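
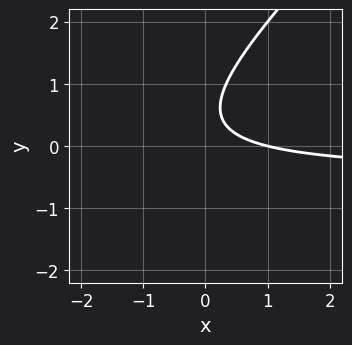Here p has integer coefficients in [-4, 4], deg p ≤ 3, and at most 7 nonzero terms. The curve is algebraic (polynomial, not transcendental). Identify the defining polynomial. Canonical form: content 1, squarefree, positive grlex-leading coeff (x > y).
2*x*y - 2*y^2 + x + 2*y - 1

deg p = 2. No degree-1 curve has this shape.
Checking where it meets the axes: no y-intercept at any integer in the box; it crosses the x-axis at the gridline x = 1.
Putting this together gives p.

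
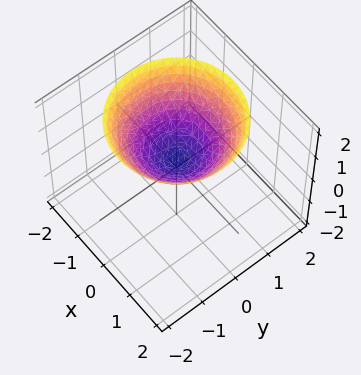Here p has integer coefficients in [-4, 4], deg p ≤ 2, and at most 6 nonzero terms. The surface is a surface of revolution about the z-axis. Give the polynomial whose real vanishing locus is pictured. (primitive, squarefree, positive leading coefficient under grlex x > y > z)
(a) The degree is 2 — no degree-1 surface has this shape.
(b) Symmetries: rotational symmetry about the z-axis ⇒ p depends on x, y only through x² + y².
(c) Against the integer gridlines: it misses every integer gridline on the y-axis; a circular section at z = 1 has radius exactly 1; the surface avoids every integer x-axis point in the box.
(d) Matching integer coefficients to the picture gives p.

2*x^2 + 2*y^2 - 3*z + 1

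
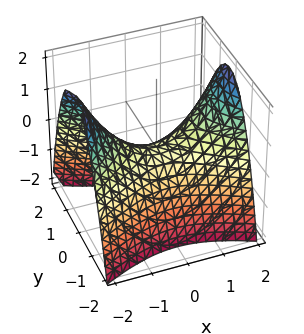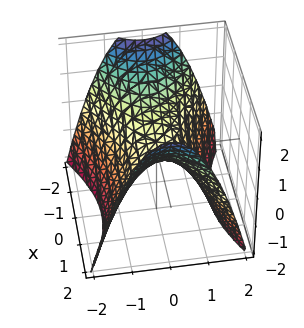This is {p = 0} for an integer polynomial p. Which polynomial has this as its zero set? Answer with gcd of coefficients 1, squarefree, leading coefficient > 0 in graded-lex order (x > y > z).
x^2 - 2*y^2 - 2*z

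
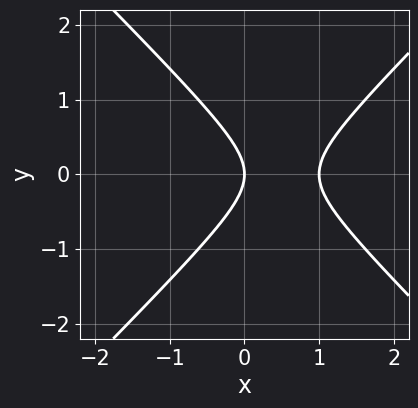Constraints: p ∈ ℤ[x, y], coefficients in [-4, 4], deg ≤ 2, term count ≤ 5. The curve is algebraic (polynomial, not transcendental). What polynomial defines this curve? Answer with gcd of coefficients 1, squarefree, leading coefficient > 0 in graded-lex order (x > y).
x^2 - y^2 - x

First, deg p = 2.
Next, symmetries: it's symmetric under y → −y, forcing even powers of y.
Next, from the visible intercepts: one y-axis crossing is at y = 0; among the integer gridlines, it crosses the x-axis at x ∈ {0, 1}.
Finally, assembling these constraints gives the stated polynomial.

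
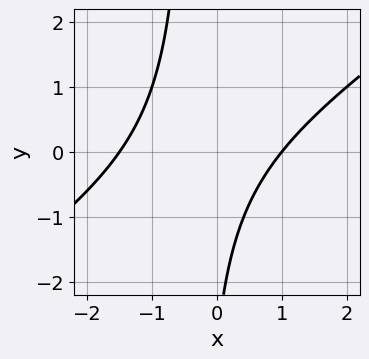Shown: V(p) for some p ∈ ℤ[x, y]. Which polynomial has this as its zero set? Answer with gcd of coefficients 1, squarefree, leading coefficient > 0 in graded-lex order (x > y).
2*x^2 - 3*x*y + x - y - 3

deg p = 2. No degree-1 curve has this shape.
From the axis intercepts and sections: one x-axis crossing is at x = 1; the curve avoids every integer y-axis point in the box.
Matching integer coefficients to the picture gives p.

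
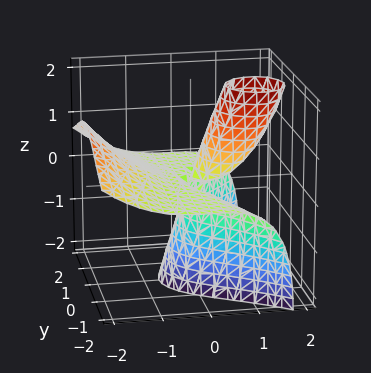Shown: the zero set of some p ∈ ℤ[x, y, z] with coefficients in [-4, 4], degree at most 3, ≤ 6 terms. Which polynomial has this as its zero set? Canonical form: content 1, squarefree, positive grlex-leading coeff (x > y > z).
x^3 + 2*y^2*z - 3*x*z + z^2

1. Degree: a generic line meets the surface in up to 3 points, so deg p = 3.
2. From the axis intercepts and sections: one z-axis crossing is at z = 0; one x-axis crossing is at x = 0; the visible y-axis segment lies entirely on the surface.
3. Assembling these constraints gives the stated polynomial.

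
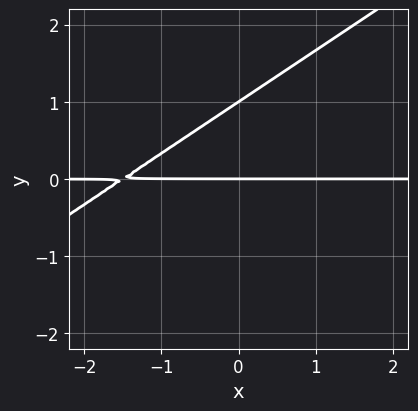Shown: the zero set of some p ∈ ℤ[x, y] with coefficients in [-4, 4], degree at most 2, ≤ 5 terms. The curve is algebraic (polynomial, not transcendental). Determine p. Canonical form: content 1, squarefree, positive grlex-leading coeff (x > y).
First, the degree is 2 — the shape is more complex than any degree-1 curve.
Then, observable constraints: every point of the x-axis in the box is on the curve; the y-axis gridline crossings are at y ∈ {0, 1}.
Finally, these observations pin down the coefficients.

2*x*y - 3*y^2 + 3*y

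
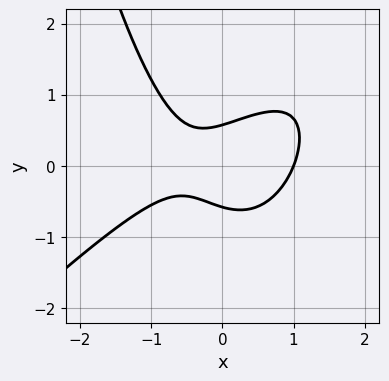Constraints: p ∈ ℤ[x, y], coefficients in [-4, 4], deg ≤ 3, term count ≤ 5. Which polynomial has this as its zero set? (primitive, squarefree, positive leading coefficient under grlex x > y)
2*x^3 - 2*x^2*y + 3*y^2 - x - 1

(a) The degree is 3 — the shape is more complex than any degree-2 curve.
(b) Checking where it meets the axes: it crosses the x-axis at the gridline x = 1.
(c) Solving for integer coefficients yields p as stated.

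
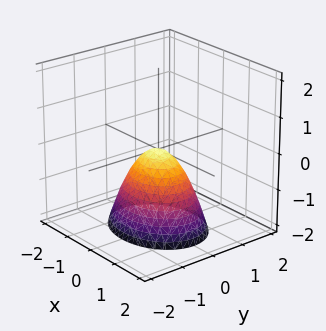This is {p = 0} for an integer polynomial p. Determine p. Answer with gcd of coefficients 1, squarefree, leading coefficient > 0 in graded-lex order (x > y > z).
deg p = 2. A paraboloid; a quadric.
Symmetries: it's symmetric under x → −x, forcing even powers of x; the y ↦ −y reflection is a symmetry, so y appears only in even powers.
From the axis intercepts and sections: one y-axis crossing is at y = 0; it crosses the z-axis at the gridline z = 0.
Fitting integer coefficients to these (and the overall shape) gives p.

2*x^2 + 3*y^2 + 2*z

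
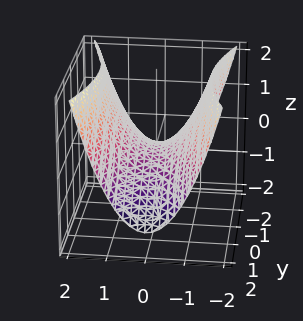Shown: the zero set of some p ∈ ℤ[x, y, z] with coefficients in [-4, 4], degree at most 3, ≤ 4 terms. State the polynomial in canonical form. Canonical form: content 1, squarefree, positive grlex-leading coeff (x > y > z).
3*x^2 - y^2 - 3*z

(a) Degree: a hyperbolic paraboloid; a quadric, so deg p = 2.
(b) Symmetries: it's symmetric under y → −y, forcing even powers of y; the x ↦ −x reflection is a symmetry, so x appears only in even powers.
(c) Against the integer gridlines: one y-axis crossing is at y = 0; one x-axis crossing is at x = 0.
(d) Assembling these constraints gives the stated polynomial.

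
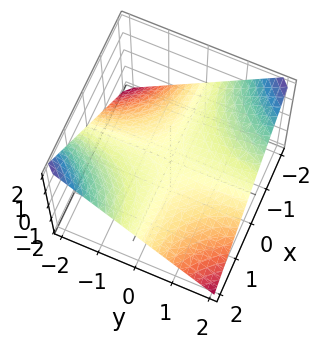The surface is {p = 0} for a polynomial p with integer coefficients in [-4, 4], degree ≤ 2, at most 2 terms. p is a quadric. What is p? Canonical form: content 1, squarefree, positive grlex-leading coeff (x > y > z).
x*y + 2*z

Degree: a hyperbolic paraboloid; a quadric, so deg p = 2.
From the axis intercepts and sections: the visible y-axis segment lies entirely on the surface; one z-axis crossing is at z = 0.
Together with the visible shape, these determine p as stated. Check: (-1, 0, 0) on the x-axis lies on the surface, and p(-1, 0, 0) = 0. ✓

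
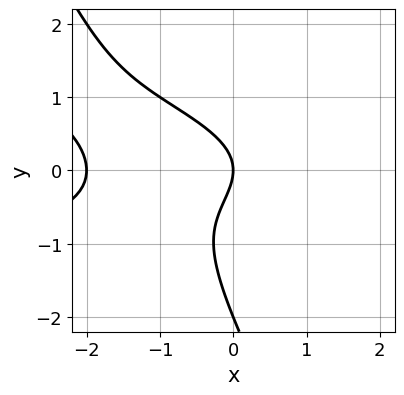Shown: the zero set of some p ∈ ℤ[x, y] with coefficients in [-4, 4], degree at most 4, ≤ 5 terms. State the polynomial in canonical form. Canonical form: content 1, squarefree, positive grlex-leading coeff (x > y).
2*x*y^2 + y^3 + x^2 + 2*y^2 + 2*x

1. The degree is 3 — a generic line meets the curve in up to 3 points.
2. From the visible intercepts: the y-axis gridline crossings are at y ∈ {-2, 0}; the x-axis gridline crossings are at x ∈ {-2, 0}.
3. Fitting integer coefficients to these (and the overall shape) gives p.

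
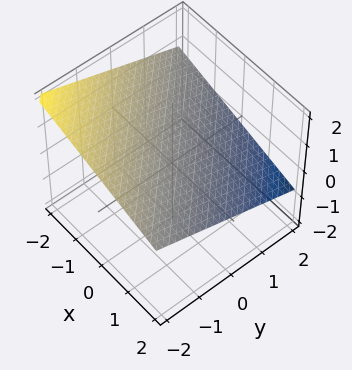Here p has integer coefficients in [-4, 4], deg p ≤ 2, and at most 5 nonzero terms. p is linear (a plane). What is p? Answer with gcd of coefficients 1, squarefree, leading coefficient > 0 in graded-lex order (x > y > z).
x + y + 3*z - 2

First, deg p = 1.
Then, checking where it meets the axes: it crosses the x-axis at the gridline x = 2; it crosses the y-axis at the gridline y = 2.
Finally, together with the visible shape, these determine p as stated.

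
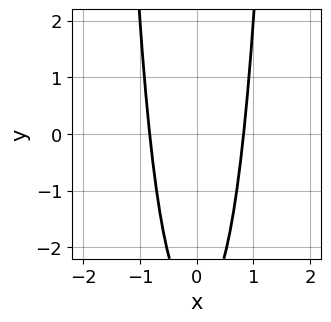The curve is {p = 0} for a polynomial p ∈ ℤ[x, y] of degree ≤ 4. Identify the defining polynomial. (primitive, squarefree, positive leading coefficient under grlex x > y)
2*x^4 + 3*x^2 - y - 3

(a) Degree: the shape is more complex than any degree-3 curve, so deg p = 4.
(b) Symmetries: the x ↦ −x reflection is a symmetry, so x appears only in even powers.
(c) Against the integer gridlines: the curve avoids every integer y-axis point in the box.
(d) The integer polynomial consistent with all of this is the stated p.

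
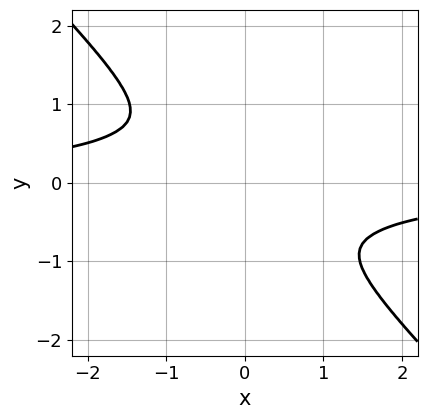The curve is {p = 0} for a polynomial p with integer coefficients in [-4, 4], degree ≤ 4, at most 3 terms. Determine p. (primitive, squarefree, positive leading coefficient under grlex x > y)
x^3*y + y^4 + x^2

(a) The degree is 4 — a generic line meets the curve in up to 4 points.
(b) Matching integer coefficients to the picture gives p.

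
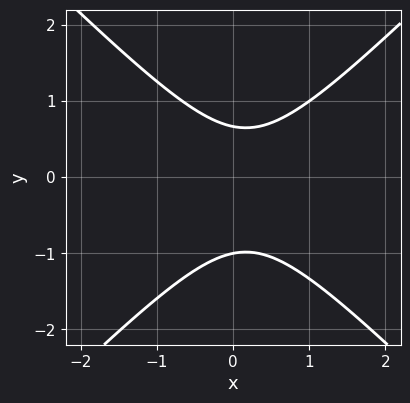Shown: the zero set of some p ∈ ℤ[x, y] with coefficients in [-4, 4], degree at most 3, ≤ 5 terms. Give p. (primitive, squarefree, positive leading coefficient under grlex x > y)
3*x^2 - 3*y^2 - x - y + 2

(a) deg p = 2. The shape is more complex than any degree-1 curve.
(b) From the axis intercepts and sections: no x-intercept at any integer in the box; one y-axis crossing is at y = -1.
(c) Solving for integer coefficients yields p as stated.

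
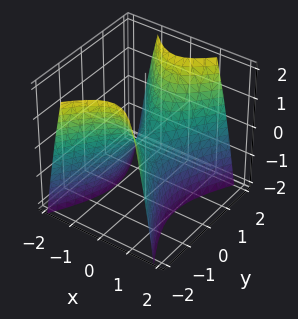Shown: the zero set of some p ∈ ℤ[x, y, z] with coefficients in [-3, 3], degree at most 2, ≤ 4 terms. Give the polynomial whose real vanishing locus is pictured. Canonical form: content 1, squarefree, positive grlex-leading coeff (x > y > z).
First, the degree is 2 — a saddle surface; a quadric.
Next, symmetries: the x ↦ −x reflection is a symmetry, so x appears only in even powers; mirror symmetry y ↦ −y ⇒ only even powers of y.
Next, reading off the gridlines: it meets the z-axis at z = 0 (among the integer gridlines); it meets the x-axis at x = 0 (among the integer gridlines); it crosses the y-axis at the gridline y = 0.
Finally, together with the visible shape, these determine p as stated.

2*x^2 - y^2 + z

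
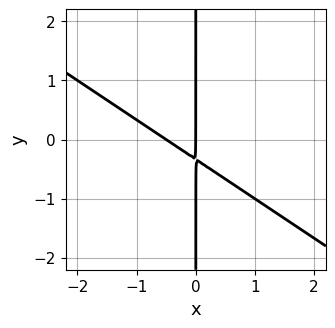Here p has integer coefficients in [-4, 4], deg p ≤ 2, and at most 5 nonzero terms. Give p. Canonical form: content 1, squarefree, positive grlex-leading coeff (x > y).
2*x^2 + 3*x*y + x

deg p = 2. The shape is more complex than any degree-1 curve.
From the axis intercepts and sections: one x-axis crossing is at x = 0; the visible y-axis segment lies entirely on the curve.
The integer polynomial consistent with all of this is the stated p.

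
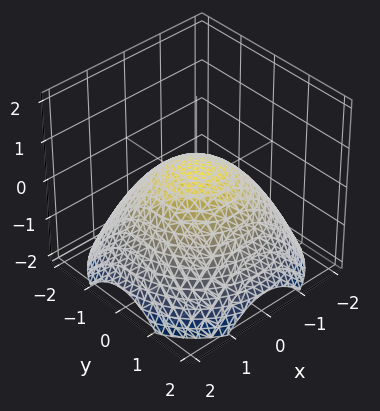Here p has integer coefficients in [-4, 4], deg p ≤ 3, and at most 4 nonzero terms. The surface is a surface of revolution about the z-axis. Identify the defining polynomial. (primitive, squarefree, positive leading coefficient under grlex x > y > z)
1. The degree is 2 — no degree-1 surface has this shape.
2. Symmetries: the surface is invariant under rotation about z: p = q(x² + y², z).
3. From the visible intercepts: among the integer gridlines, it crosses the x-axis at x ∈ {-1, 1}; the y-axis gridline crossings are at y ∈ {-1, 1}; a circular section at z = 0 has radius exactly 1.
4. Putting this together gives p.

x^2 + y^2 + 2*z - 1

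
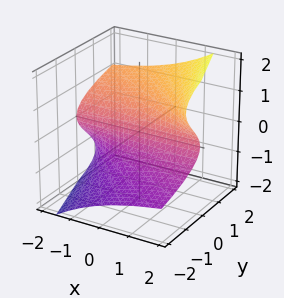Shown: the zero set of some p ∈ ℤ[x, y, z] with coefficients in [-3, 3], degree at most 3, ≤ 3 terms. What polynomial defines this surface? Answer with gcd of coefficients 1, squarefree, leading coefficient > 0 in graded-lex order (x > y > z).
2*x*z^2 - 2*z^3 + 3*y

1. Degree: a generic line meets the surface in up to 3 points, so deg p = 3.
2. Reading off the gridlines: the visible x-axis segment lies entirely on the surface; it meets the y-axis at y = 0 (among the integer gridlines); one z-axis crossing is at z = 0.
3. Fitting integer coefficients to these (and the overall shape) gives p.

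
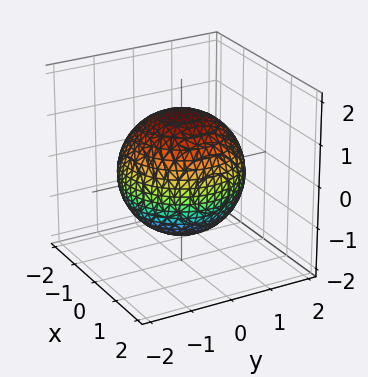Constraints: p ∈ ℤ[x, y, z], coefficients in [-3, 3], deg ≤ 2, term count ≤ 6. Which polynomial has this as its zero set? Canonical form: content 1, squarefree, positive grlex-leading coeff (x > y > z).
1. Degree: a closed, bounded, convex surface; a quadric, so deg p = 2.
2. By symmetry, the surface is invariant under rotation about z: p = q(x² + y², z); mirror symmetry z ↦ −z ⇒ only even powers of z.
3. Against the integer gridlines: a circular section at z = 1 has radius exactly 1.
4. The integer polynomial consistent with all of this is the stated p.

x^2 + y^2 + z^2 - 2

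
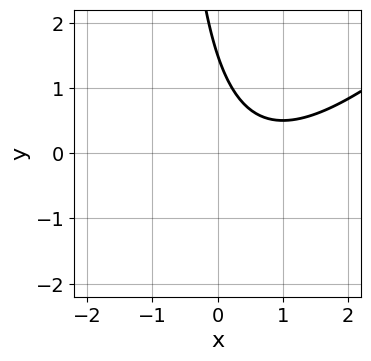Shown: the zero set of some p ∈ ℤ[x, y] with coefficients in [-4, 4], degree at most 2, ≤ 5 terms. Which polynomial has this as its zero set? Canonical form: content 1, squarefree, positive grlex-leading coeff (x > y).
2*x^2 - 2*x*y - 3*x - 2*y + 3

deg p = 2.
Against the integer gridlines: the curve avoids every integer x-axis point in the box.
Together with the visible shape, these determine p as stated.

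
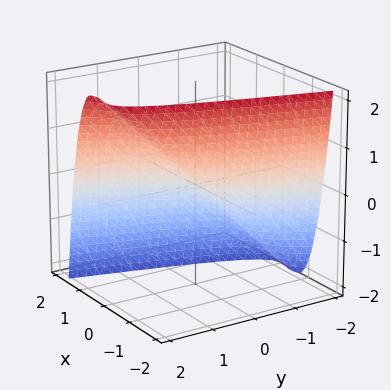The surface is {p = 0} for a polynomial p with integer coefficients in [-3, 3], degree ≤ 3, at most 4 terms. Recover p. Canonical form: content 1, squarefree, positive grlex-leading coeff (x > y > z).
deg p = 3. The shape is more complex than any degree-2 surface.
Against the integer gridlines: it crosses the z-axis at the gridline z = 0; it meets the x-axis at x = 0 (among the integer gridlines); it meets the y-axis at y = 0 (among the integer gridlines).
Together with the visible shape, these determine p as stated.

3*x^3 - x^2*y - 2*y + 2*z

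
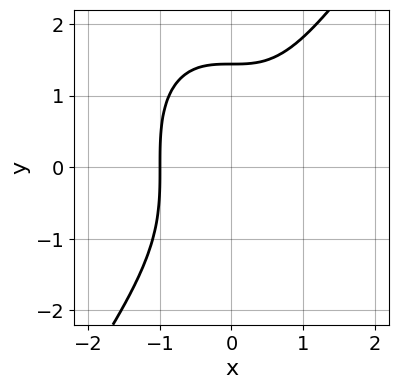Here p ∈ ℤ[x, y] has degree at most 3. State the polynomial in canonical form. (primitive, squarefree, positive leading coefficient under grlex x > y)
Degree: the shape is more complex than any degree-2 curve, so deg p = 3.
From the axis intercepts and sections: it meets the x-axis at x = -1 (among the integer gridlines).
Matching integer coefficients to the picture gives p.

3*x^3 - y^3 + 3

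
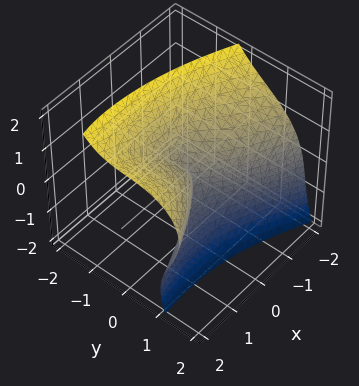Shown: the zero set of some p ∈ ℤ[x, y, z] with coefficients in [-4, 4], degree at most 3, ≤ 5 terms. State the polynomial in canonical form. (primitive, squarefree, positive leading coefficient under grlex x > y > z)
2*x*y*z - 3*y^3 - 3*y*z^2 - 2*z^3 + 2*x^2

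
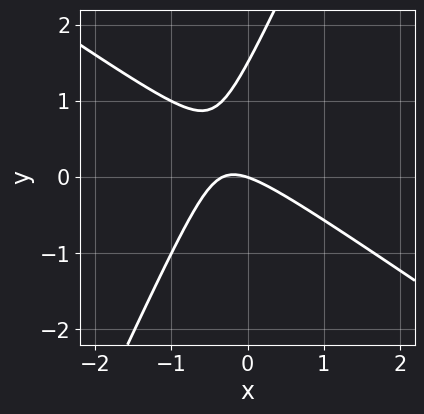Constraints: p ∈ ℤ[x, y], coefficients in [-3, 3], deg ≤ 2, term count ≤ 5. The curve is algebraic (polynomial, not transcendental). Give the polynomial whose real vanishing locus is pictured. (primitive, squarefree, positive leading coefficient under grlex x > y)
1. deg p = 2. A generic line meets the curve in up to 2 points.
2. Reading off the gridlines: it crosses the x-axis at the gridline x = 0; it meets the y-axis at y = 0 (among the integer gridlines).
3. Together with the visible shape, these determine p as stated.

3*x^2 + 3*x*y - 2*y^2 + x + 3*y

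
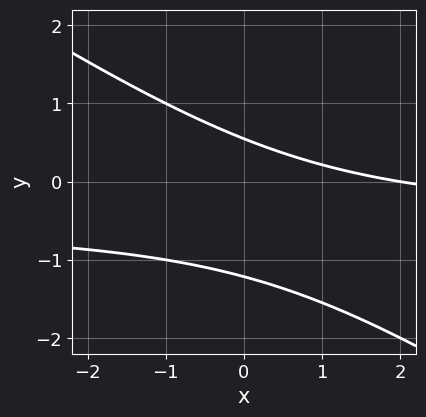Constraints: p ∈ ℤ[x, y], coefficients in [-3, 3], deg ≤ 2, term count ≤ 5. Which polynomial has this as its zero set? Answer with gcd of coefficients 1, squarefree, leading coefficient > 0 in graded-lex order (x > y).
2*x*y + 3*y^2 + x + 2*y - 2

First, degree: no degree-1 curve has this shape, so deg p = 2.
Then, from the visible intercepts: one x-axis crossing is at x = 2.
Finally, the integer polynomial consistent with all of this is the stated p.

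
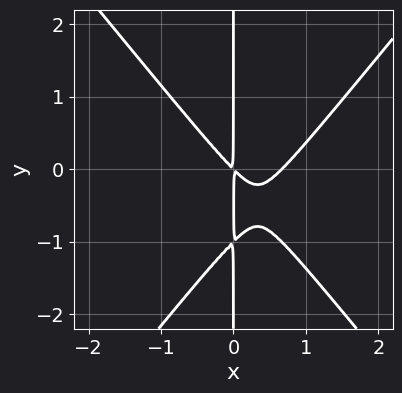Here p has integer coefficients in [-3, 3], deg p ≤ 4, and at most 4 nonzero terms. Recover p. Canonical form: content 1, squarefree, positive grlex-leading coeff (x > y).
First, deg p = 3.
Then, observable constraints: the visible y-axis segment lies entirely on the curve.
Finally, solving for integer coefficients yields p as stated.

3*x^3 - 2*x*y^2 - 2*x^2 - 2*x*y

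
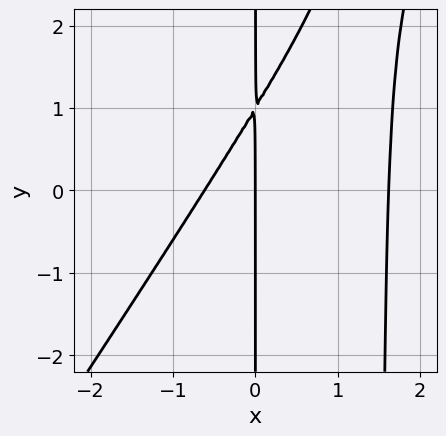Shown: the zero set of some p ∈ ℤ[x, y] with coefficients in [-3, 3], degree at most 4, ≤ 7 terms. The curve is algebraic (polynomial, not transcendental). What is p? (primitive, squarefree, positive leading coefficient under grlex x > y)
3*x^3 - 2*x^2*y - 3*x^2 + 3*x*y - 3*x

First, the degree is 3 — a generic line meets the curve in up to 3 points.
Then, checking where it meets the axes: it crosses the x-axis at the gridline x = 0; the visible y-axis segment lies entirely on the curve.
Finally, the integer polynomial consistent with all of this is the stated p.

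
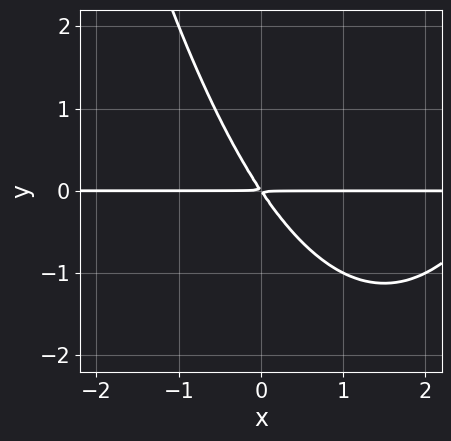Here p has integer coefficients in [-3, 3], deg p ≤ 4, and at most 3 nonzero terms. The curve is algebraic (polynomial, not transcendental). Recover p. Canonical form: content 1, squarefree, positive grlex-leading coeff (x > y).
First, deg p = 3. No degree-2 curve has this shape.
Then, from the visible intercepts: every point of the x-axis in the box is on the curve.
Finally, the integer polynomial consistent with all of this is the stated p.

x^2*y - 3*x*y - 2*y^2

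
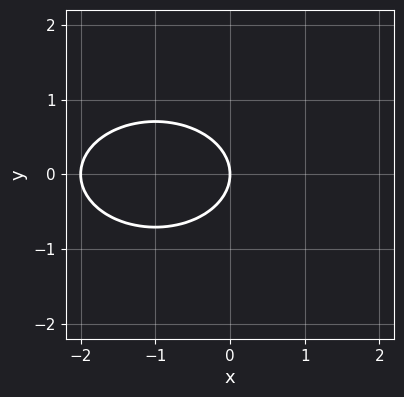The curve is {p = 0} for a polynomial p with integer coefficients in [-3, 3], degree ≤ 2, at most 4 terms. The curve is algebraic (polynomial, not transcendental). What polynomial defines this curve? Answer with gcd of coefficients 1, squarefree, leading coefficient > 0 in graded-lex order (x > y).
x^2 + 2*y^2 + 2*x

Degree: a generic line meets the curve in up to 2 points, so deg p = 2.
Symmetries: the y ↦ −y reflection is a symmetry, so y appears only in even powers.
Reading off the gridlines: among the integer gridlines, it crosses the x-axis at x ∈ {-2, 0}; it crosses the y-axis at the gridline y = 0.
Putting this together gives p.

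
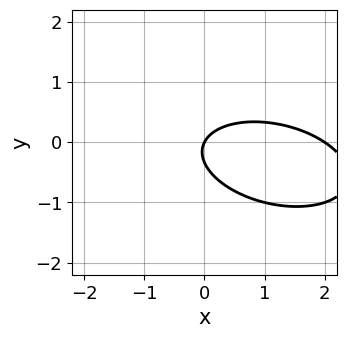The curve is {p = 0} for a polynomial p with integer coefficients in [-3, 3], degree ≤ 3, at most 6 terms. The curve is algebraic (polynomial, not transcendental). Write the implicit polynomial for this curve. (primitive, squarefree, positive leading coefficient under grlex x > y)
(a) deg p = 2.
(b) From the axis intercepts and sections: one y-axis crossing is at y = 0; among the integer gridlines, it crosses the x-axis at x ∈ {0, 2}.
(c) These observations pin down the coefficients.

x^2 + x*y + 3*y^2 - 2*x + y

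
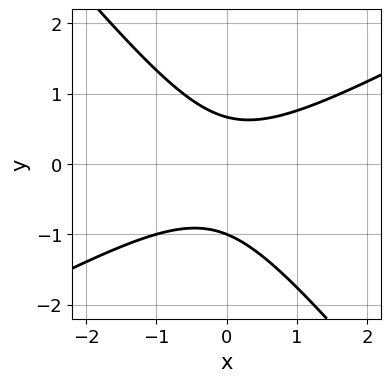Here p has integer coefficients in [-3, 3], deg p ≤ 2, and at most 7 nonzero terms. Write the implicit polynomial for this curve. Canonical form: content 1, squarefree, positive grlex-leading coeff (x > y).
(a) Degree: a generic line meets the curve in up to 2 points, so deg p = 2.
(b) Checking where it meets the axes: it crosses the y-axis at the gridline y = -1; the curve avoids every integer x-axis point in the box.
(c) The integer polynomial consistent with all of this is the stated p.

2*x^2 - 2*x*y - 3*y^2 - y + 2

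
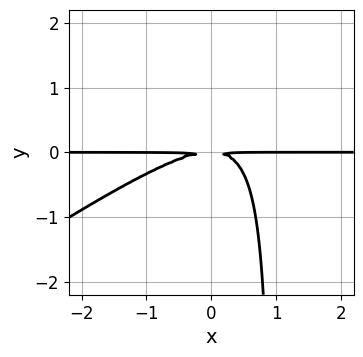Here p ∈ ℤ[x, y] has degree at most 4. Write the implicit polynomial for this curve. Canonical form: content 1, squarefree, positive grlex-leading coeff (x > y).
1. Degree: a generic line meets the curve in up to 3 points, so deg p = 3.
2. Against the integer gridlines: every point of the x-axis in the box is on the curve.
3. The integer polynomial consistent with all of this is the stated p.

2*x^2*y - 3*x*y^2 + 3*y^2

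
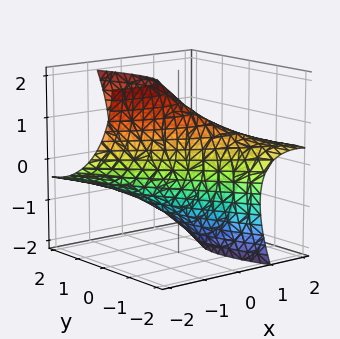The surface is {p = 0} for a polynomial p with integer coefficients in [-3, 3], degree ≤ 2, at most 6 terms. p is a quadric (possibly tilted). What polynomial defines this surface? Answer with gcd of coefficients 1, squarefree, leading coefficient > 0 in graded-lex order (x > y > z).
x^2 + 2*x*y + 2*x*z + y^2 + z^2 - 2

deg p = 2.
Putting this together gives p.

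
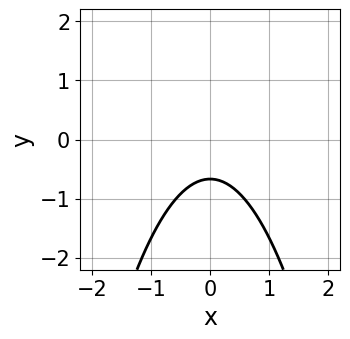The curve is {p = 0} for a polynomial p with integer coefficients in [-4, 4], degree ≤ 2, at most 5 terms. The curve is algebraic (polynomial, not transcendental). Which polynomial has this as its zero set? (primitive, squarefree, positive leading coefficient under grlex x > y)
First, the degree is 2 — no degree-1 curve has this shape.
Next, symmetries: the x ↦ −x reflection is a symmetry, so x appears only in even powers.
Next, observable constraints: the curve avoids every integer x-axis point in the box.
Finally, solving for integer coefficients yields p as stated.

3*x^2 + 3*y + 2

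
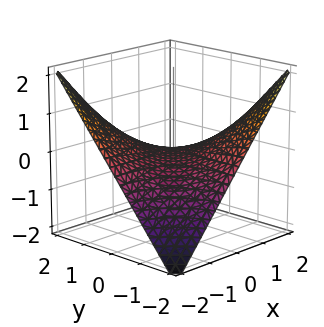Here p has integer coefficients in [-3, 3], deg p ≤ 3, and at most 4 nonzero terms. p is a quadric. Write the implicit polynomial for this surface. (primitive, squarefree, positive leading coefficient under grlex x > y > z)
x*y + 2*z

First, degree: a saddle surface; a quadric, so deg p = 2.
Next, from the visible intercepts: it crosses the z-axis at the gridline z = 0; every point of the x-axis in the box is on the surface; the visible y-axis segment lies entirely on the surface.
Finally, assembling these constraints gives the stated polynomial.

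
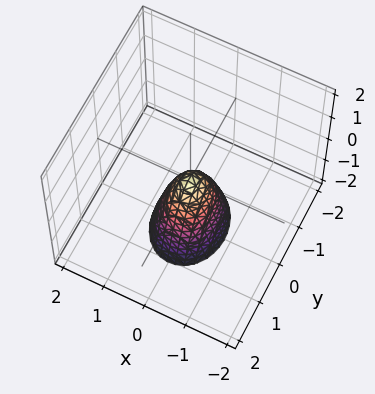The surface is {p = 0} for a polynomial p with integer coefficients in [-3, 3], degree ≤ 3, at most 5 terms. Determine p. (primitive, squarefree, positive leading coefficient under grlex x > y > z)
3*x^2 + 2*y^2 + z

Degree: a single bowl opening along one axis; a quadric, so deg p = 2.
Symmetries: the y ↦ −y reflection is a symmetry, so y appears only in even powers; the x ↦ −x reflection is a symmetry, so x appears only in even powers.
Checking where it meets the axes: it meets the x-axis at x = 0 (among the integer gridlines); it meets the y-axis at y = 0 (among the integer gridlines); it crosses the z-axis at the gridline z = 0.
Putting this together gives p.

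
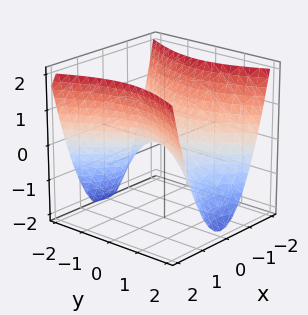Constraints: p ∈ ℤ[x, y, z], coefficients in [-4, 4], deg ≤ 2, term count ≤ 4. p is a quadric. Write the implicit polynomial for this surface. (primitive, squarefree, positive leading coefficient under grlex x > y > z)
2*x^2 - y^2 - 2*z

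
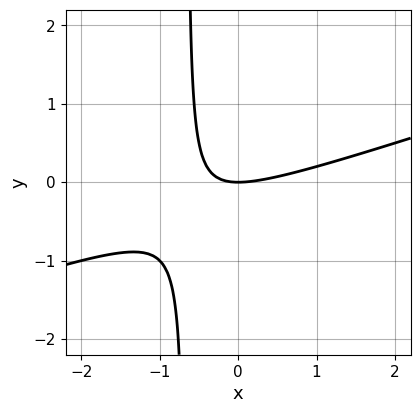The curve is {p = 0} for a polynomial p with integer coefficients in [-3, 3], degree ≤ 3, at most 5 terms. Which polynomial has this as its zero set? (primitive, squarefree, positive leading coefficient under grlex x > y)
x^2 - 3*x*y - 2*y

(a) deg p = 2.
(b) Checking where it meets the axes: it crosses the x-axis at the gridline x = 0; it crosses the y-axis at the gridline y = 0.
(c) Putting this together gives p.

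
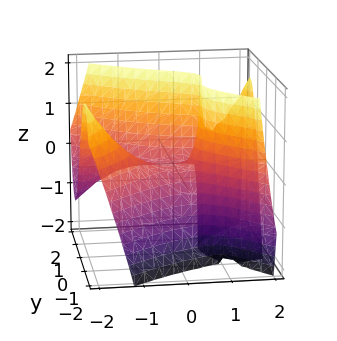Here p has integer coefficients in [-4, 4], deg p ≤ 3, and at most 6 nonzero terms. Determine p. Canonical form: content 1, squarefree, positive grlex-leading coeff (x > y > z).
deg p = 3. The shape is more complex than any degree-2 surface.
Observable constraints: it meets the z-axis at z = 0 (among the integer gridlines); the visible x-axis segment lies entirely on the surface; it crosses the y-axis at the gridline y = 0.
The integer polynomial consistent with all of this is the stated p.

3*x^2*y - 3*y^3 - 3*x*z - 2*y^2 + 2*z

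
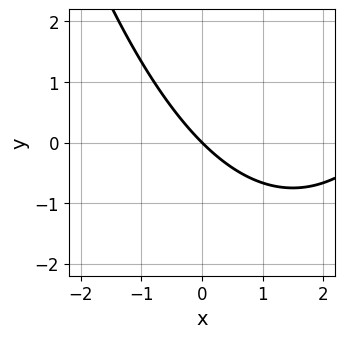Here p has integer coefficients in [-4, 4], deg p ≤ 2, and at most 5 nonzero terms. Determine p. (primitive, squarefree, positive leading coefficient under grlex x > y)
deg p = 2. The shape is more complex than any degree-1 curve.
Against the integer gridlines: one x-axis crossing is at x = 0; it meets the y-axis at y = 0 (among the integer gridlines).
Matching integer coefficients to the picture gives p.

x^2 - 3*x - 3*y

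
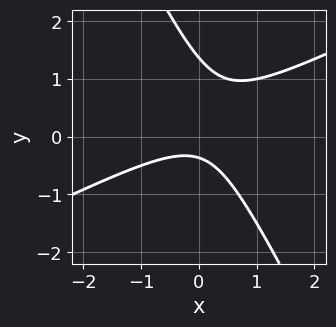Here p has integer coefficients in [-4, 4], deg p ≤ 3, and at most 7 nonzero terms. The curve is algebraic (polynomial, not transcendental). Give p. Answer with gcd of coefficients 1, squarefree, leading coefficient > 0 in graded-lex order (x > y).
2*x^2 - 3*x*y - 2*y^2 + 2*y + 1

Degree: no degree-1 curve has this shape, so deg p = 2.
Against the integer gridlines: no x-intercept at any integer in the box.
Matching integer coefficients to the picture gives p.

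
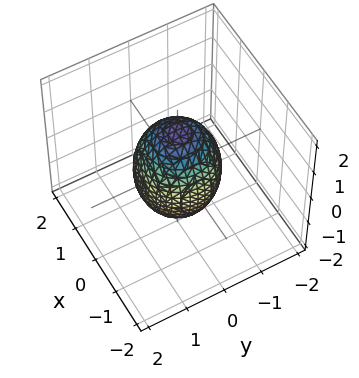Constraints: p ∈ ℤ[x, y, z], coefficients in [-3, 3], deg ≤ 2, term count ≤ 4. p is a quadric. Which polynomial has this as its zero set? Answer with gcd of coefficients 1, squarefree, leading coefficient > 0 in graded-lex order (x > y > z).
1. Degree: bounded and convex; a quadric, so deg p = 2.
2. Symmetries: it's symmetric under z → −z, forcing even powers of z; rotational symmetry about the z-axis ⇒ p depends on x, y only through x² + y².
3. Reading off the gridlines: among the integer gridlines, it crosses the y-axis at y ∈ {-1, 1}; a circular section at z = 1 has radius between 0 and 1.
4. Matching integer coefficients to the picture gives p.

2*x^2 + 2*y^2 + z^2 - 2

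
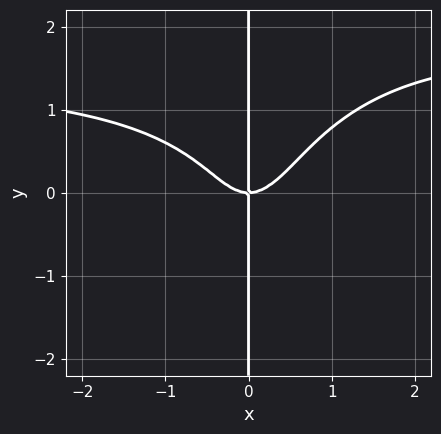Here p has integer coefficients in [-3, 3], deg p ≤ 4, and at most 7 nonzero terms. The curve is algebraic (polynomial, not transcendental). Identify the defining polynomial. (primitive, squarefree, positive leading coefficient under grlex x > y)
1. The degree is 4 — the shape is more complex than any degree-3 curve.
2. Reading off the gridlines: it meets the x-axis at x = 0 (among the integer gridlines); every point of the y-axis in the box is on the curve.
3. Putting this together gives p.

2*x^3*y - x^2*y^2 + x*y^3 - 3*x^3 + 2*x*y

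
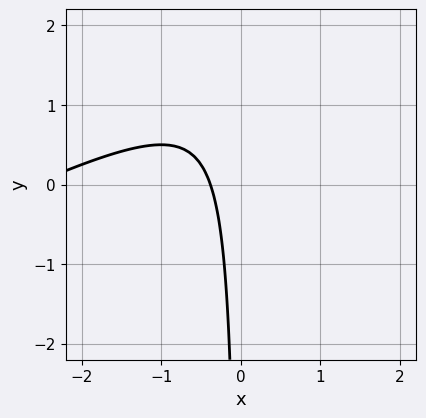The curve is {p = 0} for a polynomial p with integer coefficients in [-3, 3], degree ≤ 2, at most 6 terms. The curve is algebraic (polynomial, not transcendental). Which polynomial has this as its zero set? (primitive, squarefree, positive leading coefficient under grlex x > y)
x^2 - 2*x*y + 3*x + 1

1. The degree is 2 — the shape is more complex than any degree-1 curve.
2. Reading off the gridlines: it misses every integer gridline on the y-axis.
3. Fitting integer coefficients to these (and the overall shape) gives p.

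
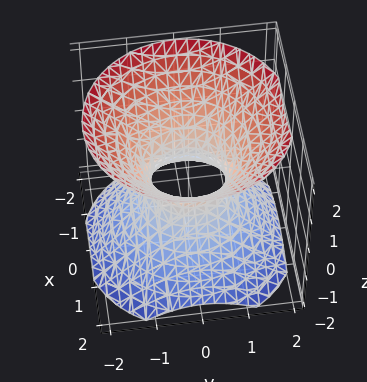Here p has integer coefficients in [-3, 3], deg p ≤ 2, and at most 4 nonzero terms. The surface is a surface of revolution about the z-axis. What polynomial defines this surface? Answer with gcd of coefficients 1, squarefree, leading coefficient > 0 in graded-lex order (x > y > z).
3*x^2 + 3*y^2 - 3*z^2 - 2

1. Degree: a generic line meets the surface in up to 2 points, so deg p = 2.
2. Symmetries: the surface is invariant under rotation about z: p = q(x² + y², z).
3. Against the integer gridlines: it misses every integer gridline on the z-axis; a circular section at z = 0 has radius between 0 and 1.
4. Putting this together gives p.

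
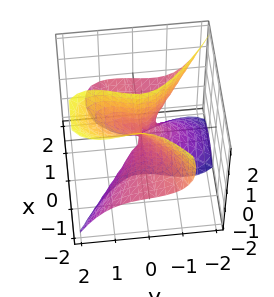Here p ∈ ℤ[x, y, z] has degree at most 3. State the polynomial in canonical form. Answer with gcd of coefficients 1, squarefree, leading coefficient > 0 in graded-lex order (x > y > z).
3*x^2*z + 2*x*z^2 + 2*y^3 - 2*y^2*z - x*y

1. The degree is 3 — no degree-2 surface has this shape.
2. From the axis intercepts and sections: it crosses the y-axis at the gridline y = 0; every point of the z-axis in the box is on the surface; the visible x-axis segment lies entirely on the surface.
3. Matching integer coefficients to the picture gives p.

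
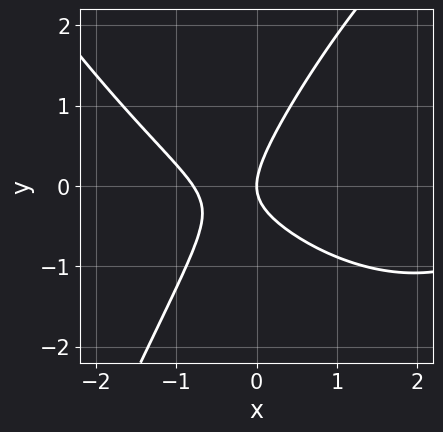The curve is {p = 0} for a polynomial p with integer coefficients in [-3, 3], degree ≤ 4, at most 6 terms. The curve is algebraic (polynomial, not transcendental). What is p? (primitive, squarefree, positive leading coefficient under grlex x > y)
1. deg p = 3. A generic line meets the curve in up to 3 points.
2. Observable constraints: one x-axis crossing is at x = 0; it crosses the y-axis at the gridline y = 0.
3. Solving for integer coefficients yields p as stated.

x^3 - 3*x^2 - 3*x*y + 3*y^2 - 3*x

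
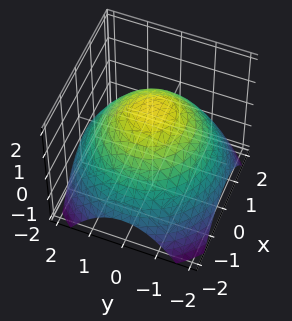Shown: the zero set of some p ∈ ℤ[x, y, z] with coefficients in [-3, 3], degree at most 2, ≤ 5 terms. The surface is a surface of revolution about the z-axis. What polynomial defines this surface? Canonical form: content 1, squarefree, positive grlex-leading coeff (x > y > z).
1. deg p = 2. The shape is more complex than any degree-1 surface.
2. Symmetries: rotational symmetry about the z-axis ⇒ p depends on x, y only through x² + y².
3. Checking where it meets the axes: a circular section at z = 0 has radius between 1 and 2.
4. Fitting integer coefficients to these (and the overall shape) gives p.

x^2 + y^2 + 2*z - 3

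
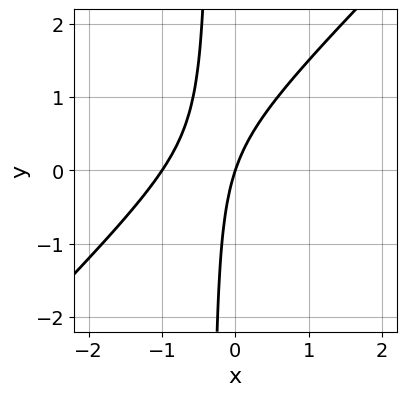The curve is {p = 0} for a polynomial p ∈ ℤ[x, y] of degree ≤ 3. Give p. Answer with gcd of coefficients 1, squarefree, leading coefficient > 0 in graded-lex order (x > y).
3*x^2 - 3*x*y + 3*x - y

Degree: the shape is more complex than any degree-1 curve, so deg p = 2.
Reading off the gridlines: one y-axis crossing is at y = 0; the x-axis gridline crossings are at x ∈ {-1, 0}.
The integer polynomial consistent with all of this is the stated p.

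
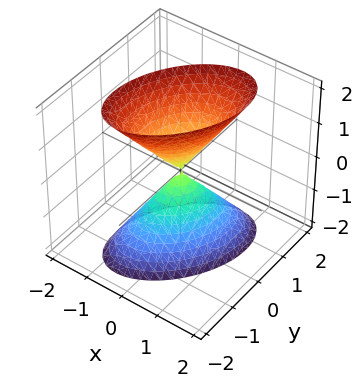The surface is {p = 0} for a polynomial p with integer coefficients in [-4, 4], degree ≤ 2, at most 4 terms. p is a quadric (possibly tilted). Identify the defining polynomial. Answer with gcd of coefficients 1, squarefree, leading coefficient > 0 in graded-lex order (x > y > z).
3*x^2 - 2*x*y + 2*y^2 - z^2

First, I count 2 distinct pieces. They look like related sheets of one shape, so recover p as a whole.
Then, deg p = 2. No degree-1 surface has this shape.
Then, reading off the gridlines: it crosses the x-axis at the gridline x = 0; it meets the y-axis at y = 0 (among the integer gridlines).
Finally, matching integer coefficients to the picture gives p.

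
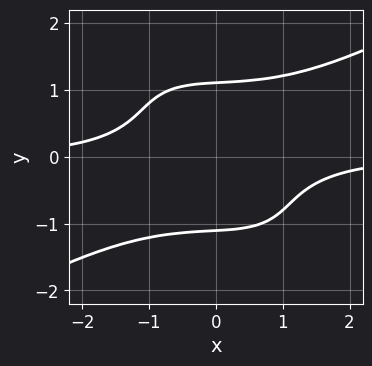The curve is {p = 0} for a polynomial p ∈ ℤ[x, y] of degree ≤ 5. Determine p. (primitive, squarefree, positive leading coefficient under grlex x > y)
x^3*y - 2*x*y^3 - 2*y^4 + 3*x*y + 3

Degree: the shape is more complex than any degree-3 curve, so deg p = 4.
Checking where it meets the axes: it misses every integer gridline on the x-axis.
The integer polynomial consistent with all of this is the stated p.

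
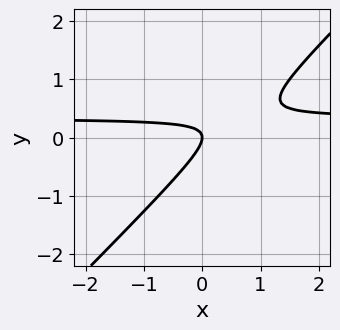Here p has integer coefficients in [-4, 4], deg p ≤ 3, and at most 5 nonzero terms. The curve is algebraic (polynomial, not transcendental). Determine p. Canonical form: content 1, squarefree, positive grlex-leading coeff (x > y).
First, degree: a generic line meets the curve in up to 2 points, so deg p = 2.
Then, against the integer gridlines: it meets the x-axis at x = 0 (among the integer gridlines); it crosses the y-axis at the gridline y = 0.
Finally, these observations pin down the coefficients.

3*x*y - 3*y^2 - x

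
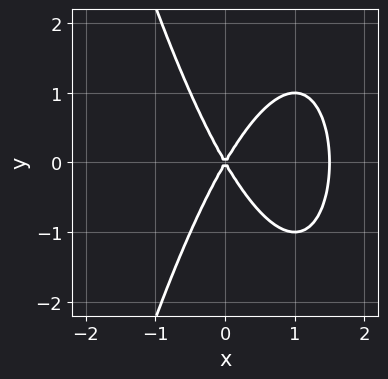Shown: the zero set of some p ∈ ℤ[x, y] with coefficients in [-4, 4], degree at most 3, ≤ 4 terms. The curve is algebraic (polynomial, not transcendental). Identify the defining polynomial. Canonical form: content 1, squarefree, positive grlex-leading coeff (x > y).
1. deg p = 3. The shape is more complex than any degree-2 curve.
2. Symmetries: mirror symmetry y ↦ −y ⇒ only even powers of y.
3. Checking where it meets the axes: it crosses the x-axis at the gridline x = 0; one y-axis crossing is at y = 0.
4. Together with the visible shape, these determine p as stated.

2*x^3 - 3*x^2 + y^2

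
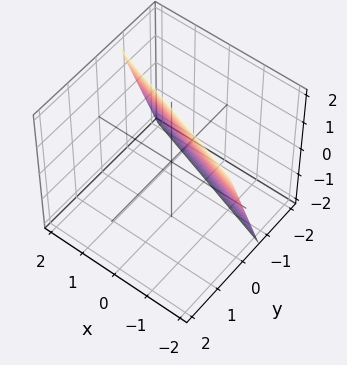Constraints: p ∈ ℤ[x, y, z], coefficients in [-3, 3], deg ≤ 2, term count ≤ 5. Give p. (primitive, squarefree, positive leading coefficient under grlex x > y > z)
x + 3*y - z + 2

1. deg p = 1. The surface is flat (a plane).
2. Observable constraints: it crosses the x-axis at the gridline x = -2; one z-axis crossing is at z = 2.
3. Solving for integer coefficients yields p as stated.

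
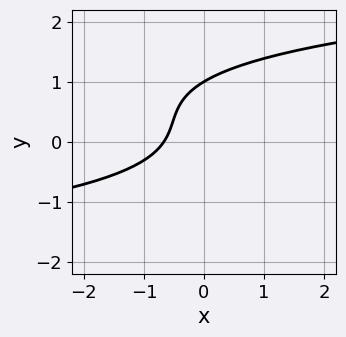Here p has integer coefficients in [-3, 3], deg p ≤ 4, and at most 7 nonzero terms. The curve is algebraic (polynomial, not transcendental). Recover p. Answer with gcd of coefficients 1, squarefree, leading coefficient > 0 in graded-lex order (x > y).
3*y^3 - 3*y^2 - 3*x + 2*y - 2

First, degree: the shape is more complex than any degree-2 curve, so deg p = 3.
Then, reading off the gridlines: it meets the y-axis at y = 1 (among the integer gridlines).
Finally, together with the visible shape, these determine p as stated.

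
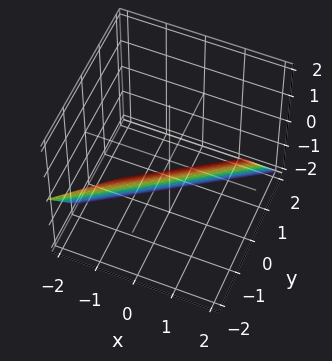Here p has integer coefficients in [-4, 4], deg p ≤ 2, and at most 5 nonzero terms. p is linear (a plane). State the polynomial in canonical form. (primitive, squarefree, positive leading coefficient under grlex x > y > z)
2*x - 3*y - 2*z - 2

The degree is 1 — every cross-section is a straight line — this is a plane.
Checking where it meets the axes: it crosses the z-axis at the gridline z = -1; it crosses the x-axis at the gridline x = 1.
Putting this together gives p.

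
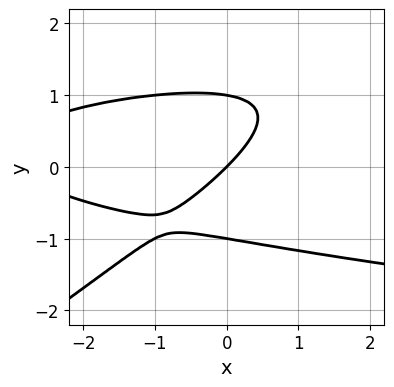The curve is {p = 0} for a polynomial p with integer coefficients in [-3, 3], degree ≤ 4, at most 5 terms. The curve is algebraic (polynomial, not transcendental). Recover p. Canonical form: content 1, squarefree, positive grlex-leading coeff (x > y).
Degree: no degree-2 curve has this shape, so deg p = 3.
From the visible intercepts: among the integer gridlines, it crosses the y-axis at y ∈ {-1, 0, 1}; it meets the x-axis at x = 0 (among the integer gridlines).
Assembling these constraints gives the stated polynomial.

2*x*y^2 - 3*y^3 - x^2 - 3*x + 3*y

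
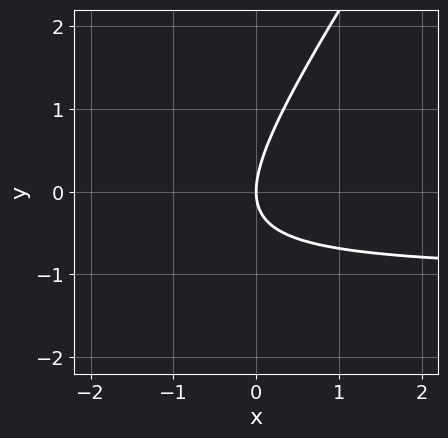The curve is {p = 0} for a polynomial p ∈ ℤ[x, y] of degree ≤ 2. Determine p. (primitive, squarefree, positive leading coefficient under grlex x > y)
3*x*y - 2*y^2 + 3*x

(a) Degree: no degree-1 curve has this shape, so deg p = 2.
(b) Reading off the gridlines: it meets the x-axis at x = 0 (among the integer gridlines); one y-axis crossing is at y = 0.
(c) Together with the visible shape, these determine p as stated.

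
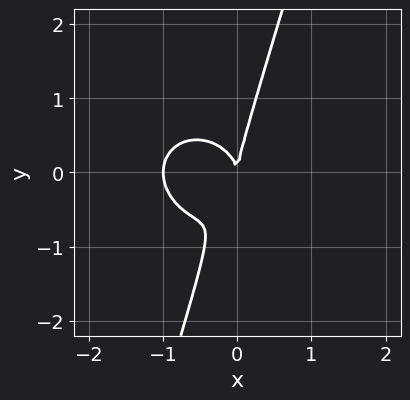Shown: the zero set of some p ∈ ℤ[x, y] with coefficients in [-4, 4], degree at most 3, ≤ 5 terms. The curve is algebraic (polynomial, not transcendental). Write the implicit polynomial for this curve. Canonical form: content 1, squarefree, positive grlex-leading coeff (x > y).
deg p = 3. A generic line meets the curve in up to 3 points.
Reading off the gridlines: among the integer gridlines, it crosses the x-axis at x ∈ {-1, 0}; it crosses the y-axis at the gridline y = 0.
The integer polynomial consistent with all of this is the stated p.

3*x^3 + 3*x*y^2 - y^3 + 3*x^2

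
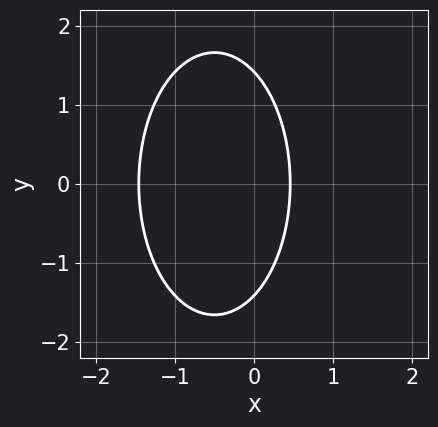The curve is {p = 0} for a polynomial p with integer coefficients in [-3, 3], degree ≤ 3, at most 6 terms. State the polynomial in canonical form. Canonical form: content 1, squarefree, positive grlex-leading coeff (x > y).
deg p = 2. A generic line meets the curve in up to 2 points.
Symmetries: it's symmetric under y → −y, forcing even powers of y.
Solving for integer coefficients yields p as stated.

3*x^2 + y^2 + 3*x - 2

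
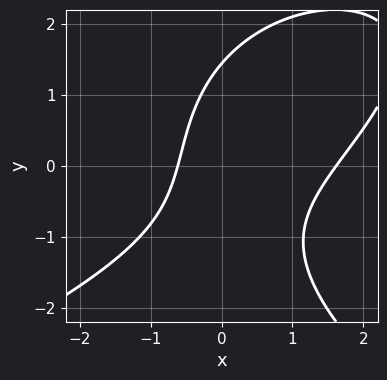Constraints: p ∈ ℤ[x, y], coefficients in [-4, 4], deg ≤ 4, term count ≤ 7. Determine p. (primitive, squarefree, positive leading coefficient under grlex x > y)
y^3 + 3*x^2 - 3*x*y - 3*x - 3

First, deg p = 3. No degree-2 curve has this shape.
Finally, putting this together gives p.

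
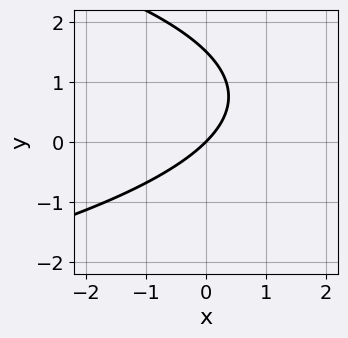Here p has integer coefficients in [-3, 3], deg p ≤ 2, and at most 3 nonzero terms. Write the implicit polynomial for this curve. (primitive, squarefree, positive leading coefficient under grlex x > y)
2*y^2 + 3*x - 3*y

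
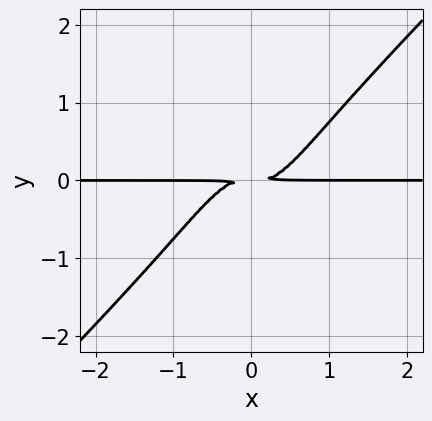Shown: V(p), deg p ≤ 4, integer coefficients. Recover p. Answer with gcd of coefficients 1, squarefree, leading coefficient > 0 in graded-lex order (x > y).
3*x^3*y - 3*x^2*y^2 - y^2

(a) The degree is 4 — the shape is more complex than any degree-3 curve.
(b) Against the integer gridlines: the visible x-axis segment lies entirely on the curve.
(c) Matching integer coefficients to the picture gives p.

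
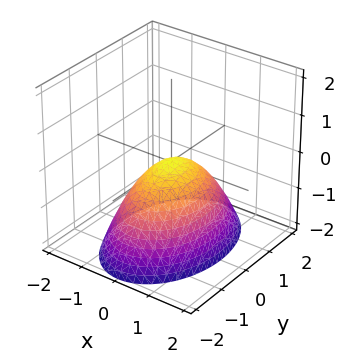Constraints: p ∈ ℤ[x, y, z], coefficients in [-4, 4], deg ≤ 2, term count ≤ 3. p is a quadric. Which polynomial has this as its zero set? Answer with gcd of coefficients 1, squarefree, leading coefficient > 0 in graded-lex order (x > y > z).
2*x^2 + y^2 + 2*z

Degree: a paraboloid; a quadric, so deg p = 2.
Symmetries: it's symmetric under y → −y, forcing even powers of y; mirror symmetry x ↦ −x ⇒ only even powers of x.
From the visible intercepts: one y-axis crossing is at y = 0; it meets the x-axis at x = 0 (among the integer gridlines); one z-axis crossing is at z = 0.
Matching integer coefficients to the picture gives p.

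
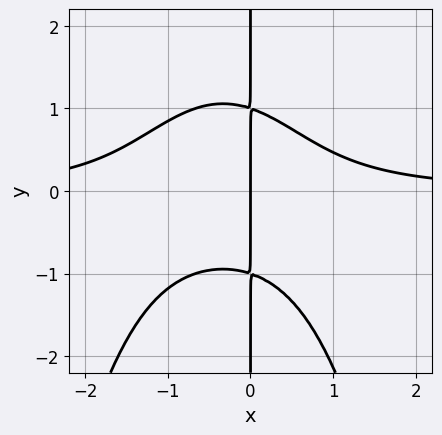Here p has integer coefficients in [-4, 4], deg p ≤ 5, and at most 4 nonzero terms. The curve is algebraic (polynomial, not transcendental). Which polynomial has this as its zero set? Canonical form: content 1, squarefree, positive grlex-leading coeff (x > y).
3*x^3*y + 2*x^2*y + 3*x*y^2 - 3*x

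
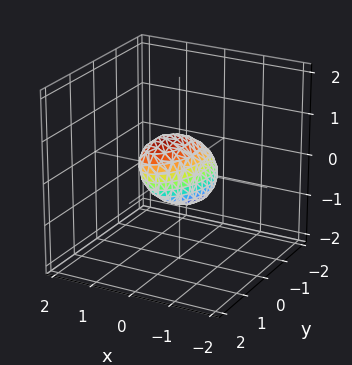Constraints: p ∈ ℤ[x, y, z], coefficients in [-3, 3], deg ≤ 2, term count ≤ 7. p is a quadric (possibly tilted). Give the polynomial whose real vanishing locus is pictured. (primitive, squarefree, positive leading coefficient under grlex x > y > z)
Degree: a generic line meets the surface in up to 2 points, so deg p = 2.
Checking where it meets the axes: among the integer gridlines, it crosses the y-axis at y ∈ {-1, 1}.
Matching integer coefficients to the picture gives p.

3*x^2 - x*y - 2*x*z + y^2 + 2*z^2 - 1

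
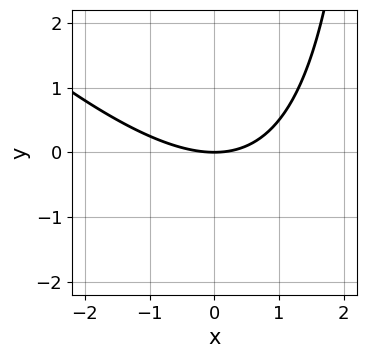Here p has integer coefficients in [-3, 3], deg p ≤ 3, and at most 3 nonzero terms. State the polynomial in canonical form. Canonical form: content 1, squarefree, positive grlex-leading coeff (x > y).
First, the degree is 2 — no degree-1 curve has this shape.
Next, from the visible intercepts: it meets the x-axis at x = 0 (among the integer gridlines); it crosses the y-axis at the gridline y = 0.
Finally, putting this together gives p.

x^2 + x*y - 3*y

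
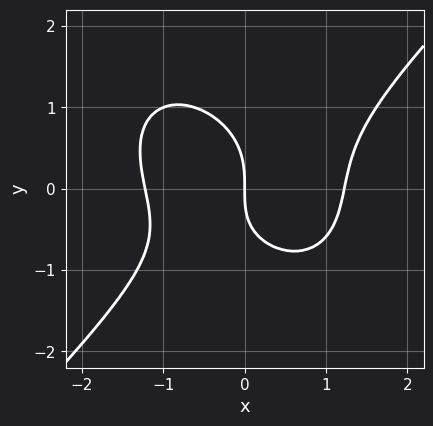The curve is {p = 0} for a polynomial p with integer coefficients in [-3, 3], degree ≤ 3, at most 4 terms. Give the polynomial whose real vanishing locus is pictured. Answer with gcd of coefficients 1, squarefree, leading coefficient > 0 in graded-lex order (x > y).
2*x^3 - 2*y^3 - x*y - 3*x

The degree is 3 — no degree-2 curve has this shape.
Observable constraints: it crosses the x-axis at the gridline x = 0; it crosses the y-axis at the gridline y = 0.
Fitting integer coefficients to these (and the overall shape) gives p.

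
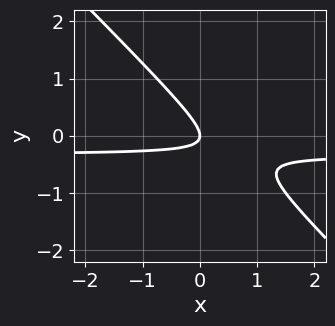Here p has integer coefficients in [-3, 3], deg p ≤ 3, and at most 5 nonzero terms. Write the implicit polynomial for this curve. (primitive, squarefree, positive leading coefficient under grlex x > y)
(a) Degree: the shape is more complex than any degree-1 curve, so deg p = 2.
(b) Against the integer gridlines: it crosses the y-axis at the gridline y = 0; it crosses the x-axis at the gridline x = 0.
(c) Together with the visible shape, these determine p as stated.

3*x*y + 3*y^2 + x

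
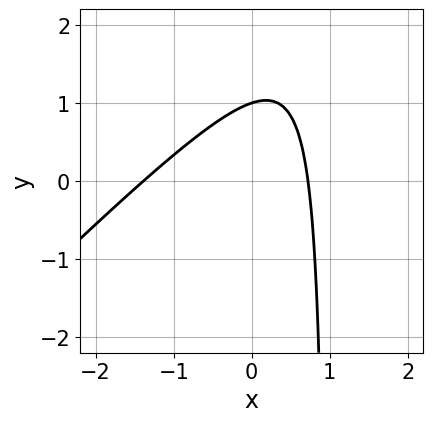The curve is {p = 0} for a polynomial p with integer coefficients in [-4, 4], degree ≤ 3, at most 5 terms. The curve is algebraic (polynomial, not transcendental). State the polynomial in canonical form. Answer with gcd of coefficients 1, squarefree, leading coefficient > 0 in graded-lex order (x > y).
(a) The degree is 2 — no degree-1 curve has this shape.
(b) Against the integer gridlines: it meets the y-axis at y = 1 (among the integer gridlines).
(c) Matching integer coefficients to the picture gives p.

3*x^2 - 3*x*y + 2*x + 3*y - 3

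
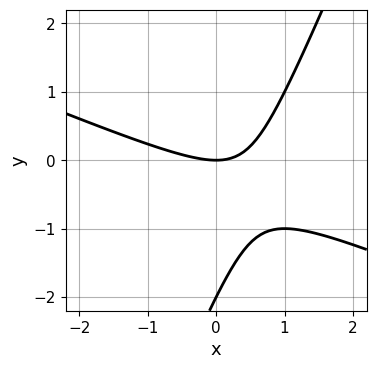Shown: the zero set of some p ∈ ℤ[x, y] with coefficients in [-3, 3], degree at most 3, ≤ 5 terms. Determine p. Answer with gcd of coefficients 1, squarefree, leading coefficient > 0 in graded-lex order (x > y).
x^2 + 2*x*y - y^2 - 2*y

(a) deg p = 2.
(b) Checking where it meets the axes: it crosses the x-axis at the gridline x = 0; among the integer gridlines, it crosses the y-axis at y ∈ {-2, 0}.
(c) Assembling these constraints gives the stated polynomial.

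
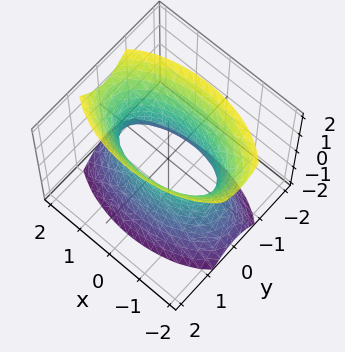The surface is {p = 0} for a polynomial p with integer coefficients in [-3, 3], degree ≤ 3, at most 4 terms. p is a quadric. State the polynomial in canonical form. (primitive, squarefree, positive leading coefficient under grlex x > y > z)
x^2 + 3*y^2 - z^2 - 2

(a) Degree: an hourglass — one-sheet hyperboloid; a quadric, so deg p = 2.
(b) Symmetries: the z ↦ −z reflection is a symmetry, so z appears only in even powers; mirror symmetry x ↦ −x ⇒ only even powers of x; the y ↦ −y reflection is a symmetry, so y appears only in even powers.
(c) From the axis intercepts and sections: the surface avoids every integer z-axis point in the box.
(d) Putting this together gives p.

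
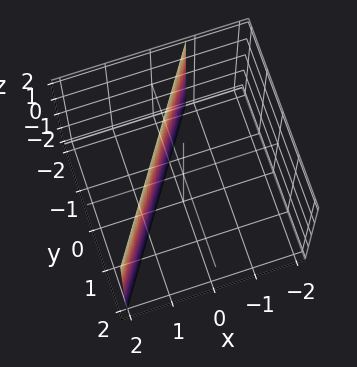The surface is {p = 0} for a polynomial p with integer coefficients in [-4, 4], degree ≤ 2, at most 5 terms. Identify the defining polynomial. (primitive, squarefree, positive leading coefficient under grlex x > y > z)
3*x - 2*y - 2

1. The degree is 1 — the surface is flat (a plane).
2. Observable constraints: one y-axis crossing is at y = -1; it misses every integer gridline on the z-axis.
3. Solving for integer coefficients yields p as stated.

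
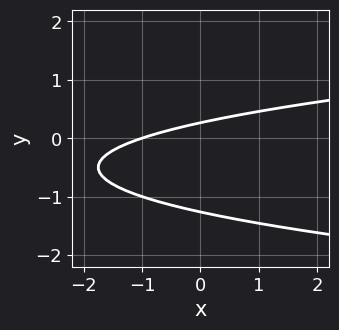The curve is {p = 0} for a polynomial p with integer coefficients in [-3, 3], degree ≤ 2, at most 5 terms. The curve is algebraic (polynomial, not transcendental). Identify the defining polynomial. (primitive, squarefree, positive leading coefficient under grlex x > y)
3*y^2 - x + 3*y - 1

First, the degree is 2 — no degree-1 curve has this shape.
Next, checking where it meets the axes: it crosses the x-axis at the gridline x = -1.
Finally, assembling these constraints gives the stated polynomial.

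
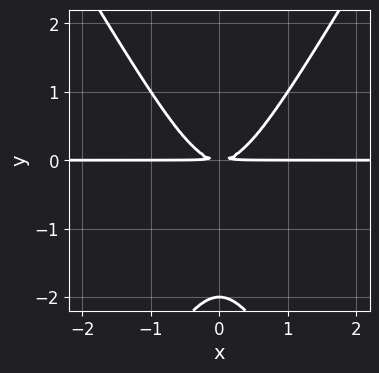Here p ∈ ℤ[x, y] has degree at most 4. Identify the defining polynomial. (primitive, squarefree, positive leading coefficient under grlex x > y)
3*x^2*y - y^3 - 2*y^2

1. deg p = 3. A generic line meets the curve in up to 3 points.
2. Symmetries: the x ↦ −x reflection is a symmetry, so x appears only in even powers.
3. Checking where it meets the axes: every point of the x-axis in the box is on the curve; one y-axis crossing is at y = -2.
4. Putting this together gives p.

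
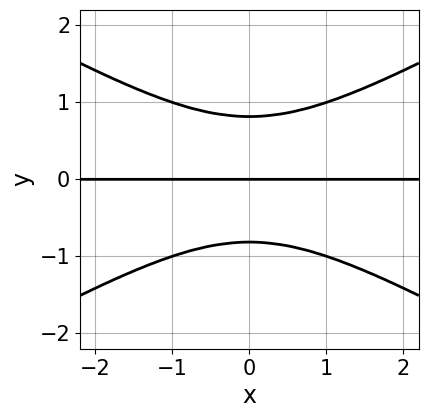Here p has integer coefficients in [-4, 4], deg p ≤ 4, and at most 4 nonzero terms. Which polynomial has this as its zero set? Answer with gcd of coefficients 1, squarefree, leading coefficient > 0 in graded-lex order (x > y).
x^2*y - 3*y^3 + 2*y

(a) The degree is 3 — a generic line meets the curve in up to 3 points.
(b) Symmetries: the x ↦ −x reflection is a symmetry, so x appears only in even powers.
(c) Reading off the gridlines: every point of the x-axis in the box is on the curve; it meets the y-axis at y = 0 (among the integer gridlines).
(d) Solving for integer coefficients yields p as stated.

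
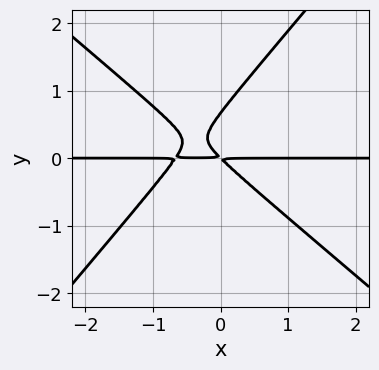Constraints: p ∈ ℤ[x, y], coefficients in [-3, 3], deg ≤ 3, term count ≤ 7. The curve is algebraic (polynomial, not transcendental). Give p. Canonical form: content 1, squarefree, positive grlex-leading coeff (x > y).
3*x^2*y + x*y^2 - 3*y^3 + 2*x*y + 2*y^2

deg p = 3. No degree-2 curve has this shape.
From the visible intercepts: every point of the x-axis in the box is on the curve.
Solving for integer coefficients yields p as stated.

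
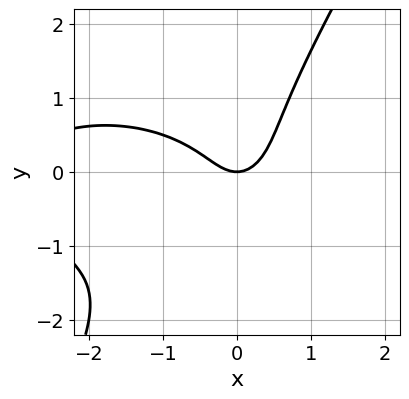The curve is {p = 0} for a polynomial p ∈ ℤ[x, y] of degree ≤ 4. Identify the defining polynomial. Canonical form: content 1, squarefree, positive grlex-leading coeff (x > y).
First, deg p = 3. A generic line meets the curve in up to 3 points.
Then, against the integer gridlines: one y-axis crossing is at y = 0; it meets the x-axis at x = 0 (among the integer gridlines).
Finally, matching integer coefficients to the picture gives p.

x^3 + 3*x*y^2 - 2*y^3 + 3*x^2 - 2*y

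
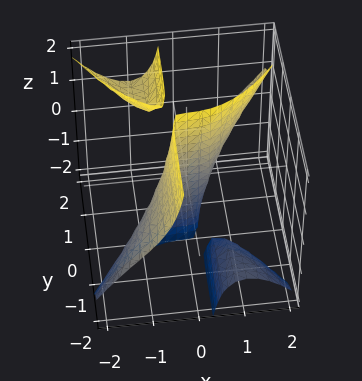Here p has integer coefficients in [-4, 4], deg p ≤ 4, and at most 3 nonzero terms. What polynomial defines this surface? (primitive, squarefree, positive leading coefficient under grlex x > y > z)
(a) I count 3 distinct pieces.
(b) Degree: no degree-2 surface has this shape, so deg p = 3.
(c) Reading off the gridlines: it meets the y-axis at y = 0 (among the integer gridlines); one x-axis crossing is at x = 0.
(d) Matching integer coefficients to the picture gives p.

2*x^3 - 3*x*y*z - 2*y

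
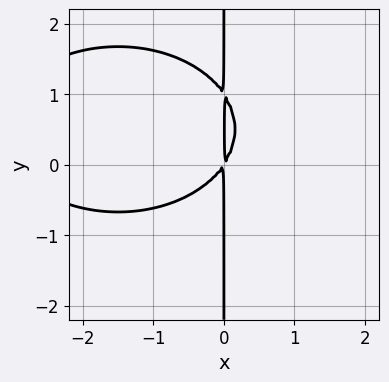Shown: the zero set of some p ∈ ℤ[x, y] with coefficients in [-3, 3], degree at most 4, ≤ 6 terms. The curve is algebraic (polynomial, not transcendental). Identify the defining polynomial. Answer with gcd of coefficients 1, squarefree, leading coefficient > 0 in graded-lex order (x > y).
x^3 + 2*x*y^2 + 3*x^2 - 2*x*y

(a) deg p = 3. A generic line meets the curve in up to 3 points.
(b) Reading off the gridlines: every point of the y-axis in the box is on the curve.
(c) Solving for integer coefficients yields p as stated.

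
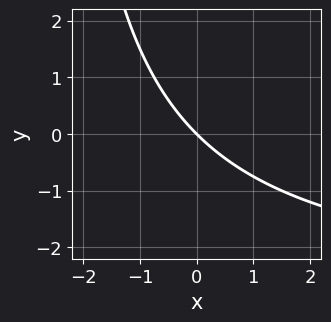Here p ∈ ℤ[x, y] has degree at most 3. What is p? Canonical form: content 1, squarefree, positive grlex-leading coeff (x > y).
x*y + 3*x + 3*y

1. deg p = 2.
2. From the axis intercepts and sections: it meets the x-axis at x = 0 (among the integer gridlines); one y-axis crossing is at y = 0.
3. Fitting integer coefficients to these (and the overall shape) gives p.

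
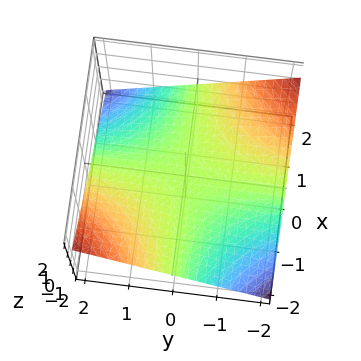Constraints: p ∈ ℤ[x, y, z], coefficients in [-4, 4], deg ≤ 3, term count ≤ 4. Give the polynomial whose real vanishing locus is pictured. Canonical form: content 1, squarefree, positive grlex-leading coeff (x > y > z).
x*y + 3*z

deg p = 2. A saddle surface; a quadric.
From the axis intercepts and sections: every point of the y-axis in the box is on the surface; every point of the x-axis in the box is on the surface.
Putting this together gives p.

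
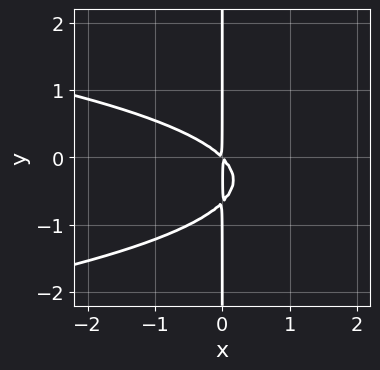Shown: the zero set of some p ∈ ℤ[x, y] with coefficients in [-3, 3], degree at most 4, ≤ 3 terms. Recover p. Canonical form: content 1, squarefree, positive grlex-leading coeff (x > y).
1. deg p = 3.
2. From the visible intercepts: every point of the y-axis in the box is on the curve.
3. Matching integer coefficients to the picture gives p.

3*x*y^2 + 2*x^2 + 2*x*y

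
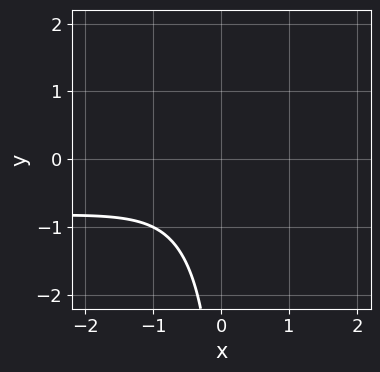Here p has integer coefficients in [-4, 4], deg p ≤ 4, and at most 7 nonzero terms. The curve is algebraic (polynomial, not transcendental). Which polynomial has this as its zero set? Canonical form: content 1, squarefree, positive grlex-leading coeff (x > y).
2*x^2*y + x*y^2 + 2*x^2 + x + 2

Degree: a generic line meets the curve in up to 3 points, so deg p = 3.
From the axis intercepts and sections: no y-intercept at any integer in the box; it misses every integer gridline on the x-axis.
Putting this together gives p.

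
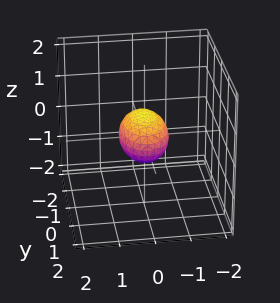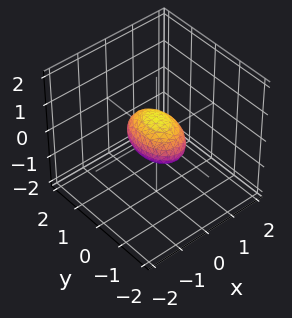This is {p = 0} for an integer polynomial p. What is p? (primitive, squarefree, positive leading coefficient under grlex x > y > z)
(a) The degree is 2 — bounded and convex; a quadric.
(b) Symmetries: the z ↦ −z reflection is a symmetry, so z appears only in even powers; it's symmetric under x → −x, forcing even powers of x; it's symmetric under y → −y, forcing even powers of y.
(c) Checking where it meets the axes: the y-axis gridline crossings are at y ∈ {-1, 1}.
(d) The integer polynomial consistent with all of this is the stated p.

2*x^2 + y^2 + 2*z^2 - 1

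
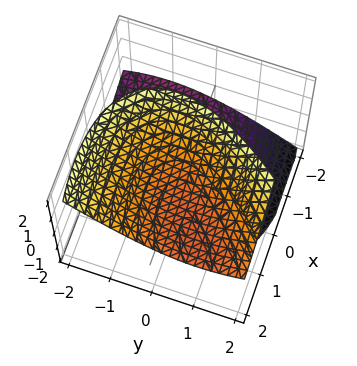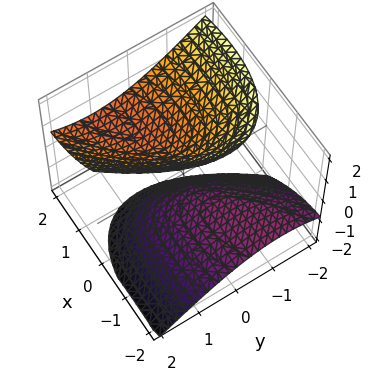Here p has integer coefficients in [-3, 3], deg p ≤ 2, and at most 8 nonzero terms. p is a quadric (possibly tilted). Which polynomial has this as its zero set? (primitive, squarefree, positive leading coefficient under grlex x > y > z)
x^2 - 2*x*y - 3*x*z + 2*y^2 - 2*z^2 + 2

(a) I count 2 distinct pieces. They look like related sheets of one shape, so recover p as a whole.
(b) The degree is 2 — a generic line meets the surface in up to 2 points.
(c) Against the integer gridlines: among the integer gridlines, it crosses the z-axis at z ∈ {-1, 1}; no y-intercept at any integer in the box.
(d) Fitting integer coefficients to these (and the overall shape) gives p.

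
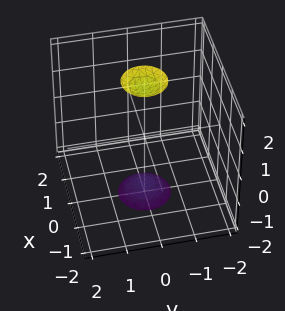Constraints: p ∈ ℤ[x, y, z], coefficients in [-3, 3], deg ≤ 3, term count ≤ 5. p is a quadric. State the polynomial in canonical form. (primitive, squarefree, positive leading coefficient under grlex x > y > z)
3*x^2 + 3*y^2 - z^2 + 3

(a) There are 2 components. Treating them together as one polynomial.
(b) The degree is 2 — two sheets facing apart; a quadric.
(c) Symmetry: the surface is invariant under rotation about z: p = q(x² + y², z); it's symmetric under z → −z, forcing even powers of z.
(d) From the visible intercepts: a circular section at z = -2 has radius between 0 and 1; the surface avoids every integer x-axis point in the box.
(e) Solving for integer coefficients yields p as stated.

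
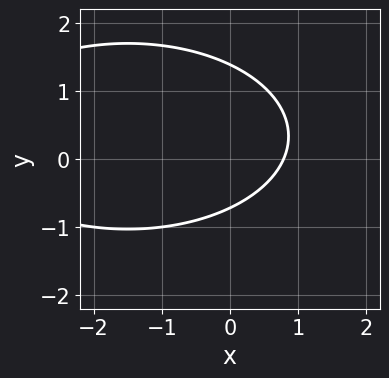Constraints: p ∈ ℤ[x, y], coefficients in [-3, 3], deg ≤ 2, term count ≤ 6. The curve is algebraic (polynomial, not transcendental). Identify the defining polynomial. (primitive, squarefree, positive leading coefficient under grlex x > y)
x^2 + 3*y^2 + 3*x - 2*y - 3

First, deg p = 2.
Finally, the integer polynomial consistent with all of this is the stated p.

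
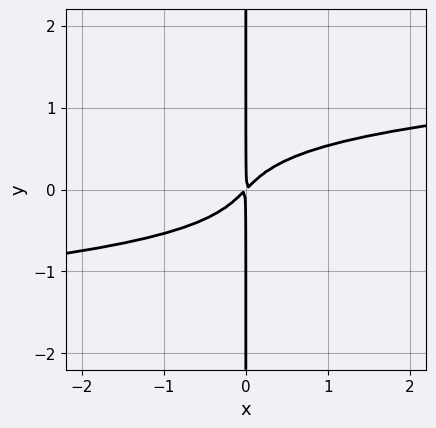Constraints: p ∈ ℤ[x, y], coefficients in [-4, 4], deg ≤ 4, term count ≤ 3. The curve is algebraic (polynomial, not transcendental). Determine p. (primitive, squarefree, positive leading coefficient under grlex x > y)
First, deg p = 4. A generic line meets the curve in up to 4 points.
Next, checking where it meets the axes: every point of the y-axis in the box is on the curve.
Finally, solving for integer coefficients yields p as stated.

3*x*y^3 - x^2 + x*y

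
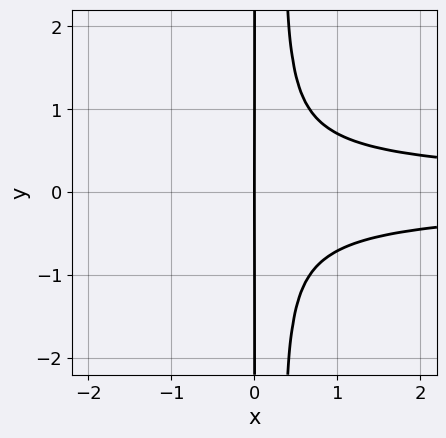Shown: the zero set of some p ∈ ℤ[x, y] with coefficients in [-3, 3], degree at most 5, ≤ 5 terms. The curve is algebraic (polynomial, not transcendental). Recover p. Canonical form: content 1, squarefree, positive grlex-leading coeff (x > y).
3*x^2*y^2 - x*y^2 - x

First, deg p = 4.
Next, symmetries: it's symmetric under y → −y, forcing even powers of y.
Then, reading off the gridlines: it meets the x-axis at x = 0 (among the integer gridlines); the visible y-axis segment lies entirely on the curve.
Finally, putting this together gives p.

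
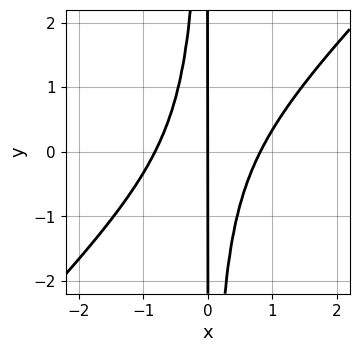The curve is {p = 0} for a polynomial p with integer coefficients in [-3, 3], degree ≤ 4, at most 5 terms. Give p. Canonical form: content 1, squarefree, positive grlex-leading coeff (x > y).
3*x^3 - 3*x^2*y - 2*x

deg p = 3. The shape is more complex than any degree-2 curve.
Against the integer gridlines: one x-axis crossing is at x = 0; the visible y-axis segment lies entirely on the curve.
Putting this together gives p.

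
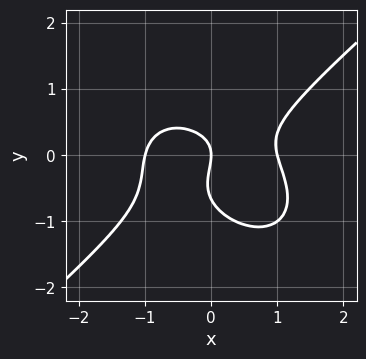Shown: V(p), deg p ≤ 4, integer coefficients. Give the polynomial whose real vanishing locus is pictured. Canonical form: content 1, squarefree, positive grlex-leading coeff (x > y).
The degree is 3 — the shape is more complex than any degree-2 curve.
Against the integer gridlines: it meets the y-axis at y = 0 (among the integer gridlines); among the integer gridlines, it crosses the x-axis at x ∈ {-1, 0, 1}.
Assembling these constraints gives the stated polynomial.

2*x^3 - 3*y^3 + x*y - 2*y^2 - 2*x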